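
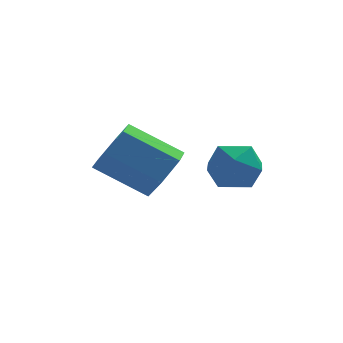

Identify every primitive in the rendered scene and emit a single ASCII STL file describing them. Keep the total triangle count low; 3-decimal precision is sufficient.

solid 
facet normal -0.265 0.954 -0.144
outer loop
vertex 0.224 1.543 -3.001
vertex -0.566 1.399 -2.501
vertex 0.224 1.684 -2.065
endloop
endfacet
facet normal 0.445 0.886 -0.133
outer loop
vertex 0.224 1.543 -3.001
vertex 0.224 1.684 -2.065
vertex 0.958 1.253 -2.479
endloop
endfacet
facet normal 0.630 0.428 -0.648
outer loop
vertex 0.224 1.543 -3.001
vertex 0.958 1.253 -2.479
vertex 0.621 0.701 -3.171
endloop
endfacet
facet normal 0.034 0.213 -0.976
outer loop
vertex 0.224 1.543 -3.001
vertex 0.621 0.701 -3.171
vertex -0.321 0.792 -3.184
endloop
endfacet
facet normal -0.519 0.538 -0.664
outer loop
vertex 0.224 1.543 -3.001
vertex -0.321 0.792 -3.184
vertex -0.566 1.399 -2.501
endloop
endfacet
facet normal 0.630 0.599 0.494
outer loop
vertex 0.958 1.253 -2.479
vertex 0.224 1.684 -2.065
vertex 0.621 0.928 -1.656
endloop
endfacet
facet normal -0.519 0.709 0.477
outer loop
vertex 0.224 1.684 -2.065
vertex -0.566 1.399 -2.501
vertex -0.321 1.019 -1.669
endloop
endfacet
facet normal -0.930 0.037 -0.366
outer loop
vertex -0.566 1.399 -2.501
vertex -0.321 0.792 -3.184
vertex -0.658 0.467 -2.361
endloop
endfacet
facet normal -0.035 -0.490 -0.871
outer loop
vertex -0.321 0.792 -3.184
vertex 0.621 0.701 -3.171
vertex 0.076 0.036 -2.775
endloop
endfacet
facet normal 0.930 -0.143 -0.339
outer loop
vertex 0.621 0.701 -3.171
vertex 0.958 1.253 -2.479
vertex 0.866 0.321 -2.339
endloop
endfacet
facet normal -0.034 -0.213 0.976
outer loop
vertex 0.076 0.177 -1.839
vertex 0.621 0.928 -1.656
vertex -0.321 1.019 -1.669
endloop
endfacet
facet normal -0.630 -0.428 0.648
outer loop
vertex 0.076 0.177 -1.839
vertex -0.321 1.019 -1.669
vertex -0.658 0.467 -2.361
endloop
endfacet
facet normal -0.445 -0.886 0.133
outer loop
vertex 0.076 0.177 -1.839
vertex -0.658 0.467 -2.361
vertex 0.076 0.036 -2.775
endloop
endfacet
facet normal 0.265 -0.954 0.144
outer loop
vertex 0.076 0.177 -1.839
vertex 0.076 0.036 -2.775
vertex 0.866 0.321 -2.339
endloop
endfacet
facet normal 0.519 -0.538 0.664
outer loop
vertex 0.076 0.177 -1.839
vertex 0.866 0.321 -2.339
vertex 0.621 0.928 -1.656
endloop
endfacet
facet normal 0.035 0.490 0.871
outer loop
vertex -0.321 1.019 -1.669
vertex 0.621 0.928 -1.656
vertex 0.224 1.684 -2.065
endloop
endfacet
facet normal -0.930 0.143 0.339
outer loop
vertex -0.658 0.467 -2.361
vertex -0.321 1.019 -1.669
vertex -0.566 1.399 -2.501
endloop
endfacet
facet normal -0.630 -0.599 -0.494
outer loop
vertex 0.076 0.036 -2.775
vertex -0.658 0.467 -2.361
vertex -0.321 0.792 -3.184
endloop
endfacet
facet normal 0.519 -0.709 -0.477
outer loop
vertex 0.866 0.321 -2.339
vertex 0.076 0.036 -2.775
vertex 0.621 0.701 -3.171
endloop
endfacet
facet normal 0.930 -0.037 0.366
outer loop
vertex 0.621 0.928 -1.656
vertex 0.866 0.321 -2.339
vertex 0.958 1.253 -2.479
endloop
endfacet
facet normal 0.823 -0.220 -0.523
outer loop
vertex -1.346 1.862 -2.598
vertex -1.707 2.346 -3.37
vertex -1.16 2.818 -2.708
endloop
endfacet
facet normal 0.535 -0.007 0.845
outer loop
vertex -1.346 1.862 -2.598
vertex -1.16 2.818 -2.708
vertex -2.952 2.29 -1.578
endloop
endfacet
facet normal 0.535 -0.007 0.845
outer loop
vertex -2.952 2.29 -1.578
vertex -1.16 2.818 -2.708
vertex -2.766 3.246 -1.688
endloop
endfacet
facet normal -0.823 0.220 0.523
outer loop
vertex -2.952 2.29 -1.578
vertex -2.766 3.246 -1.688
vertex -3.313 2.774 -2.35
endloop
endfacet
facet normal 0.823 -0.220 -0.523
outer loop
vertex -1.16 2.818 -2.708
vertex -1.707 2.346 -3.37
vertex -1.521 3.302 -3.479
endloop
endfacet
facet normal 0.431 0.841 0.326
outer loop
vertex -1.16 2.818 -2.708
vertex -1.521 3.302 -3.479
vertex -2.766 3.246 -1.688
endloop
endfacet
facet normal 0.431 0.841 0.326
outer loop
vertex -2.766 3.246 -1.688
vertex -1.521 3.302 -3.479
vertex -3.127 3.73 -2.46
endloop
endfacet
facet normal -0.823 0.220 0.523
outer loop
vertex -2.766 3.246 -1.688
vertex -3.127 3.73 -2.46
vertex -3.313 2.774 -2.35
endloop
endfacet
facet normal 0.824 -0.220 -0.523
outer loop
vertex -1.521 3.302 -3.479
vertex -1.707 2.346 -3.37
vertex -2.068 2.83 -4.142
endloop
endfacet
facet normal -0.103 0.849 -0.519
outer loop
vertex -1.521 3.302 -3.479
vertex -2.068 2.83 -4.142
vertex -3.127 3.73 -2.46
endloop
endfacet
facet normal -0.104 0.848 -0.519
outer loop
vertex -3.127 3.73 -2.46
vertex -2.068 2.83 -4.142
vertex -3.674 3.258 -3.122
endloop
endfacet
facet normal -0.823 0.220 0.523
outer loop
vertex -3.127 3.73 -2.46
vertex -3.674 3.258 -3.122
vertex -3.313 2.774 -2.35
endloop
endfacet
facet normal 0.823 -0.220 -0.523
outer loop
vertex -2.068 2.83 -4.142
vertex -1.707 2.346 -3.37
vertex -2.254 1.874 -4.032
endloop
endfacet
facet normal -0.535 0.007 -0.845
outer loop
vertex -2.068 2.83 -4.142
vertex -2.254 1.874 -4.032
vertex -3.674 3.258 -3.122
endloop
endfacet
facet normal -0.535 0.007 -0.845
outer loop
vertex -3.674 3.258 -3.122
vertex -2.254 1.874 -4.032
vertex -3.86 2.302 -3.012
endloop
endfacet
facet normal -0.823 0.220 0.523
outer loop
vertex -3.674 3.258 -3.122
vertex -3.86 2.302 -3.012
vertex -3.313 2.774 -2.35
endloop
endfacet
facet normal 0.823 -0.220 -0.523
outer loop
vertex -2.254 1.874 -4.032
vertex -1.707 2.346 -3.37
vertex -1.893 1.39 -3.26
endloop
endfacet
facet normal -0.431 -0.841 -0.326
outer loop
vertex -2.254 1.874 -4.032
vertex -1.893 1.39 -3.26
vertex -3.86 2.302 -3.012
endloop
endfacet
facet normal -0.431 -0.841 -0.326
outer loop
vertex -3.86 2.302 -3.012
vertex -1.893 1.39 -3.26
vertex -3.499 1.818 -2.241
endloop
endfacet
facet normal -0.823 0.220 0.523
outer loop
vertex -3.86 2.302 -3.012
vertex -3.499 1.818 -2.241
vertex -3.313 2.774 -2.35
endloop
endfacet
facet normal 0.823 -0.220 -0.523
outer loop
vertex -1.893 1.39 -3.26
vertex -1.707 2.346 -3.37
vertex -1.346 1.862 -2.598
endloop
endfacet
facet normal 0.103 -0.848 0.519
outer loop
vertex -1.893 1.39 -3.26
vertex -1.346 1.862 -2.598
vertex -3.499 1.818 -2.241
endloop
endfacet
facet normal 0.103 -0.849 0.519
outer loop
vertex -3.499 1.818 -2.241
vertex -1.346 1.862 -2.598
vertex -2.952 2.29 -1.578
endloop
endfacet
facet normal -0.824 0.220 0.523
outer loop
vertex -3.499 1.818 -2.241
vertex -2.952 2.29 -1.578
vertex -3.313 2.774 -2.35
endloop
endfacet

endsolid


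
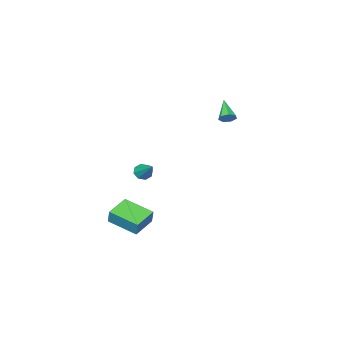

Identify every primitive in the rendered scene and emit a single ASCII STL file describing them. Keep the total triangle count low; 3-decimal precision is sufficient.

solid 
facet normal 0.424 0.704 -0.570
outer loop
vertex -3.178 2.836 2.754
vertex -3.333 2.59 2.335
vertex -3.576 2.951 2.6
endloop
endfacet
facet normal -0.220 0.419 0.881
outer loop
vertex -3.178 2.836 2.754
vertex -3.576 2.951 2.6
vertex -3.947 1.57 3.165
endloop
endfacet
facet normal 0.422 0.704 -0.571
outer loop
vertex -3.576 2.951 2.6
vertex -3.333 2.59 2.335
vertex -3.792 2.794 2.247
endloop
endfacet
facet normal -0.855 0.376 0.356
outer loop
vertex -3.576 2.951 2.6
vertex -3.792 2.794 2.247
vertex -3.947 1.57 3.165
endloop
endfacet
facet normal 0.422 0.703 -0.572
outer loop
vertex -3.792 2.794 2.247
vertex -3.333 2.59 2.335
vertex -3.662 2.483 1.961
endloop
endfacet
facet normal -0.945 -0.112 -0.308
outer loop
vertex -3.792 2.794 2.247
vertex -3.662 2.483 1.961
vertex -3.947 1.57 3.165
endloop
endfacet
facet normal 0.423 0.702 -0.573
outer loop
vertex -3.662 2.483 1.961
vertex -3.333 2.59 2.335
vertex -3.285 2.252 1.956
endloop
endfacet
facet normal -0.420 -0.672 -0.609
outer loop
vertex -3.662 2.483 1.961
vertex -3.285 2.252 1.956
vertex -3.947 1.57 3.165
endloop
endfacet
facet normal 0.425 0.701 -0.572
outer loop
vertex -3.285 2.252 1.956
vertex -3.333 2.59 2.335
vertex -2.944 2.275 2.238
endloop
endfacet
facet normal 0.327 -0.888 -0.322
outer loop
vertex -3.285 2.252 1.956
vertex -2.944 2.275 2.238
vertex -3.947 1.57 3.165
endloop
endfacet
facet normal 0.425 0.701 -0.573
outer loop
vertex -2.944 2.275 2.238
vertex -3.333 2.59 2.335
vertex -2.896 2.535 2.592
endloop
endfacet
facet normal 0.730 -0.594 0.338
outer loop
vertex -2.944 2.275 2.238
vertex -2.896 2.535 2.592
vertex -3.947 1.57 3.165
endloop
endfacet
facet normal 0.424 0.704 -0.570
outer loop
vertex -2.896 2.535 2.592
vertex -3.333 2.59 2.335
vertex -3.178 2.836 2.754
endloop
endfacet
facet normal 0.488 -0.013 0.873
outer loop
vertex -2.896 2.535 2.592
vertex -3.178 2.836 2.754
vertex -3.947 1.57 3.165
endloop
endfacet
facet normal -0.936 -0.250 0.246
outer loop
vertex 3.475 2.359 -1.563
vertex 2.92 3.972 -2.035
vertex 3.33 2.058 -2.42
endloop
endfacet
facet normal 0.314 -0.911 0.267
outer loop
vertex 4.64 2.408 -2.765
vertex 3.475 2.359 -1.563
vertex 3.33 2.058 -2.42
endloop
endfacet
facet normal -0.936 -0.250 0.247
outer loop
vertex 3.33 2.058 -2.42
vertex 2.92 3.972 -2.035
vertex 2.774 3.671 -2.892
endloop
endfacet
facet normal -0.158 -0.327 -0.932
outer loop
vertex 2.774 3.671 -2.892
vertex 4.64 2.408 -2.765
vertex 3.33 2.058 -2.42
endloop
endfacet
facet normal 0.158 0.327 0.932
outer loop
vertex 3.475 2.359 -1.563
vertex 4.23 4.322 -2.38
vertex 2.92 3.972 -2.035
endloop
endfacet
facet normal 0.313 -0.911 0.267
outer loop
vertex 4.786 2.709 -1.908
vertex 3.475 2.359 -1.563
vertex 4.64 2.408 -2.765
endloop
endfacet
facet normal 0.158 0.327 0.932
outer loop
vertex 4.786 2.709 -1.908
vertex 4.23 4.322 -2.38
vertex 3.475 2.359 -1.563
endloop
endfacet
facet normal -0.314 0.911 -0.267
outer loop
vertex 2.92 3.972 -2.035
vertex 4.23 4.322 -2.38
vertex 2.774 3.671 -2.892
endloop
endfacet
facet normal -0.158 -0.327 -0.932
outer loop
vertex 4.085 4.021 -3.237
vertex 4.64 2.408 -2.765
vertex 2.774 3.671 -2.892
endloop
endfacet
facet normal -0.314 0.911 -0.267
outer loop
vertex 2.774 3.671 -2.892
vertex 4.23 4.322 -2.38
vertex 4.085 4.021 -3.237
endloop
endfacet
facet normal 0.936 0.250 -0.247
outer loop
vertex 4.085 4.021 -3.237
vertex 4.786 2.709 -1.908
vertex 4.64 2.408 -2.765
endloop
endfacet
facet normal 0.936 0.251 -0.246
outer loop
vertex 4.23 4.322 -2.38
vertex 4.786 2.709 -1.908
vertex 4.085 4.021 -3.237
endloop
endfacet
facet normal -0.217 -0.760 -0.613
outer loop
vertex 2.093 1.716 -0.763
vertex 1.659 1.599 -0.464
vertex 1.754 1.916 -0.891
endloop
endfacet
facet normal 0.572 0.643 -0.509
outer loop
vertex 2.093 1.716 -0.763
vertex 1.754 1.916 -0.891
vertex 2.001 2.801 0.504
endloop
endfacet
facet normal -0.218 -0.760 -0.613
outer loop
vertex 1.754 1.916 -0.891
vertex 1.659 1.599 -0.464
vertex 1.36 1.93 -0.768
endloop
endfacet
facet normal -0.131 0.847 -0.515
outer loop
vertex 1.754 1.916 -0.891
vertex 1.36 1.93 -0.768
vertex 2.001 2.801 0.504
endloop
endfacet
facet normal -0.216 -0.759 -0.614
outer loop
vertex 1.36 1.93 -0.768
vertex 1.659 1.599 -0.464
vertex 1.14 1.75 -0.468
endloop
endfacet
facet normal -0.716 0.689 -0.111
outer loop
vertex 1.36 1.93 -0.768
vertex 1.14 1.75 -0.468
vertex 2.001 2.801 0.504
endloop
endfacet
facet normal -0.217 -0.762 -0.611
outer loop
vertex 1.14 1.75 -0.468
vertex 1.659 1.599 -0.464
vertex 1.225 1.482 -0.164
endloop
endfacet
facet normal -0.845 0.261 0.466
outer loop
vertex 1.14 1.75 -0.468
vertex 1.225 1.482 -0.164
vertex 2.001 2.801 0.504
endloop
endfacet
facet normal -0.217 -0.761 -0.611
outer loop
vertex 1.225 1.482 -0.164
vertex 1.659 1.599 -0.464
vertex 1.563 1.283 -0.036
endloop
endfacet
facet normal -0.441 -0.185 0.878
outer loop
vertex 1.225 1.482 -0.164
vertex 1.563 1.283 -0.036
vertex 2.001 2.801 0.504
endloop
endfacet
facet normal -0.217 -0.761 -0.611
outer loop
vertex 1.563 1.283 -0.036
vertex 1.659 1.599 -0.464
vertex 1.958 1.269 -0.159
endloop
endfacet
facet normal 0.261 -0.390 0.883
outer loop
vertex 1.563 1.283 -0.036
vertex 1.958 1.269 -0.159
vertex 2.001 2.801 0.504
endloop
endfacet
facet normal -0.216 -0.761 -0.612
outer loop
vertex 1.958 1.269 -0.159
vertex 1.659 1.599 -0.464
vertex 2.177 1.448 -0.459
endloop
endfacet
facet normal 0.846 -0.231 0.480
outer loop
vertex 1.958 1.269 -0.159
vertex 2.177 1.448 -0.459
vertex 2.001 2.801 0.504
endloop
endfacet
facet normal -0.216 -0.761 -0.611
outer loop
vertex 2.177 1.448 -0.459
vertex 1.659 1.599 -0.464
vertex 2.093 1.716 -0.763
endloop
endfacet
facet normal 0.976 0.196 -0.097
outer loop
vertex 2.177 1.448 -0.459
vertex 2.093 1.716 -0.763
vertex 2.001 2.801 0.504
endloop
endfacet

endsolid


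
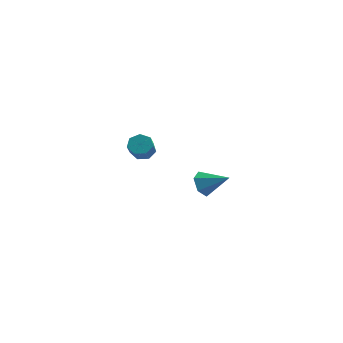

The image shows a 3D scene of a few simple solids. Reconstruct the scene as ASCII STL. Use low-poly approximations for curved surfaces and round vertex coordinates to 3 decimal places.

solid 
facet normal -0.878 -0.178 -0.444
outer loop
vertex 3.618 -4.087 1.786
vertex 3.207 -3.839 2.499
vertex 3.398 -3.262 1.89
endloop
endfacet
facet normal 0.727 0.273 -0.630
outer loop
vertex 3.618 -4.087 1.786
vertex 3.398 -3.262 1.89
vertex 4.673 -3.541 3.241
endloop
endfacet
facet normal -0.878 -0.178 -0.444
outer loop
vertex 3.398 -3.262 1.89
vertex 3.207 -3.839 2.499
vertex 2.987 -3.014 2.603
endloop
endfacet
facet normal 0.340 0.932 -0.128
outer loop
vertex 3.398 -3.262 1.89
vertex 2.987 -3.014 2.603
vertex 4.673 -3.541 3.241
endloop
endfacet
facet normal -0.878 -0.178 -0.444
outer loop
vertex 2.987 -3.014 2.603
vertex 3.207 -3.839 2.499
vertex 2.796 -3.59 3.212
endloop
endfacet
facet normal -0.030 0.731 0.682
outer loop
vertex 2.987 -3.014 2.603
vertex 2.796 -3.59 3.212
vertex 4.673 -3.541 3.241
endloop
endfacet
facet normal -0.878 -0.178 -0.444
outer loop
vertex 2.796 -3.59 3.212
vertex 3.207 -3.839 2.499
vertex 3.016 -4.415 3.108
endloop
endfacet
facet normal -0.012 -0.128 0.992
outer loop
vertex 2.796 -3.59 3.212
vertex 3.016 -4.415 3.108
vertex 4.673 -3.541 3.241
endloop
endfacet
facet normal -0.878 -0.178 -0.444
outer loop
vertex 3.016 -4.415 3.108
vertex 3.207 -3.839 2.499
vertex 3.427 -4.663 2.394
endloop
endfacet
facet normal 0.376 -0.787 0.490
outer loop
vertex 3.016 -4.415 3.108
vertex 3.427 -4.663 2.394
vertex 4.673 -3.541 3.241
endloop
endfacet
facet normal -0.878 -0.178 -0.444
outer loop
vertex 3.427 -4.663 2.394
vertex 3.207 -3.839 2.499
vertex 3.618 -4.087 1.786
endloop
endfacet
facet normal 0.745 -0.585 -0.320
outer loop
vertex 3.427 -4.663 2.394
vertex 3.618 -4.087 1.786
vertex 4.673 -3.541 3.241
endloop
endfacet
facet normal -0.314 0.675 -0.668
outer loop
vertex -3.085 1.199 1.311
vertex -3.804 0.929 1.376
vertex -3.463 1.488 1.781
endloop
endfacet
facet normal 0.763 0.598 0.245
outer loop
vertex -3.085 1.199 1.311
vertex -3.463 1.488 1.781
vertex -2.658 0.282 2.22
endloop
endfacet
facet normal 0.763 0.598 0.246
outer loop
vertex -2.658 0.282 2.22
vertex -3.463 1.488 1.781
vertex -3.036 0.571 2.689
endloop
endfacet
facet normal 0.314 -0.674 0.669
outer loop
vertex -2.658 0.282 2.22
vertex -3.036 0.571 2.689
vertex -3.376 0.011 2.284
endloop
endfacet
facet normal -0.313 0.675 -0.668
outer loop
vertex -3.463 1.488 1.781
vertex -3.804 0.929 1.376
vertex -4.097 1.356 1.945
endloop
endfacet
facet normal 0.034 0.711 0.702
outer loop
vertex -3.463 1.488 1.781
vertex -4.097 1.356 1.945
vertex -3.036 0.571 2.689
endloop
endfacet
facet normal 0.034 0.712 0.702
outer loop
vertex -3.036 0.571 2.689
vertex -4.097 1.356 1.945
vertex -3.67 0.439 2.854
endloop
endfacet
facet normal 0.314 -0.674 0.668
outer loop
vertex -3.036 0.571 2.689
vertex -3.67 0.439 2.854
vertex -3.376 0.011 2.284
endloop
endfacet
facet normal -0.314 0.674 -0.668
outer loop
vertex -4.097 1.356 1.945
vertex -3.804 0.929 1.376
vertex -4.51 0.902 1.681
endloop
endfacet
facet normal -0.721 0.289 0.630
outer loop
vertex -4.097 1.356 1.945
vertex -4.51 0.902 1.681
vertex -3.67 0.439 2.854
endloop
endfacet
facet normal -0.721 0.289 0.630
outer loop
vertex -3.67 0.439 2.854
vertex -4.51 0.902 1.681
vertex -4.083 -0.015 2.59
endloop
endfacet
facet normal 0.314 -0.674 0.668
outer loop
vertex -3.67 0.439 2.854
vertex -4.083 -0.015 2.59
vertex -3.376 0.011 2.284
endloop
endfacet
facet normal -0.314 0.674 -0.668
outer loop
vertex -4.51 0.902 1.681
vertex -3.804 0.929 1.376
vertex -4.391 0.468 1.187
endloop
endfacet
facet normal -0.933 -0.351 0.084
outer loop
vertex -4.51 0.902 1.681
vertex -4.391 0.468 1.187
vertex -4.083 -0.015 2.59
endloop
endfacet
facet normal -0.933 -0.351 0.084
outer loop
vertex -4.083 -0.015 2.59
vertex -4.391 0.468 1.187
vertex -3.964 -0.449 2.095
endloop
endfacet
facet normal 0.314 -0.675 0.667
outer loop
vertex -4.083 -0.015 2.59
vertex -3.964 -0.449 2.095
vertex -3.376 0.011 2.284
endloop
endfacet
facet normal -0.315 0.674 -0.668
outer loop
vertex -4.391 0.468 1.187
vertex -3.804 0.929 1.376
vertex -3.83 0.381 0.835
endloop
endfacet
facet normal -0.442 -0.727 -0.526
outer loop
vertex -4.391 0.468 1.187
vertex -3.83 0.381 0.835
vertex -3.964 -0.449 2.095
endloop
endfacet
facet normal -0.442 -0.727 -0.526
outer loop
vertex -3.964 -0.449 2.095
vertex -3.83 0.381 0.835
vertex -3.403 -0.536 1.744
endloop
endfacet
facet normal 0.313 -0.675 0.668
outer loop
vertex -3.964 -0.449 2.095
vertex -3.403 -0.536 1.744
vertex -3.376 0.011 2.284
endloop
endfacet
facet normal -0.314 0.675 -0.668
outer loop
vertex -3.83 0.381 0.835
vertex -3.804 0.929 1.376
vertex -3.249 0.706 0.89
endloop
endfacet
facet normal 0.381 -0.556 -0.739
outer loop
vertex -3.83 0.381 0.835
vertex -3.249 0.706 0.89
vertex -3.403 -0.536 1.744
endloop
endfacet
facet normal 0.381 -0.556 -0.739
outer loop
vertex -3.403 -0.536 1.744
vertex -3.249 0.706 0.89
vertex -2.822 -0.211 1.799
endloop
endfacet
facet normal 0.314 -0.675 0.668
outer loop
vertex -3.403 -0.536 1.744
vertex -2.822 -0.211 1.799
vertex -3.376 0.011 2.284
endloop
endfacet
facet normal -0.314 0.675 -0.668
outer loop
vertex -3.249 0.706 0.89
vertex -3.804 0.929 1.376
vertex -3.085 1.199 1.311
endloop
endfacet
facet normal 0.917 0.034 -0.397
outer loop
vertex -3.249 0.706 0.89
vertex -3.085 1.199 1.311
vertex -2.822 -0.211 1.799
endloop
endfacet
facet normal 0.917 0.034 -0.397
outer loop
vertex -2.822 -0.211 1.799
vertex -3.085 1.199 1.311
vertex -2.658 0.282 2.22
endloop
endfacet
facet normal 0.314 -0.675 0.668
outer loop
vertex -2.822 -0.211 1.799
vertex -2.658 0.282 2.22
vertex -3.376 0.011 2.284
endloop
endfacet

endsolid


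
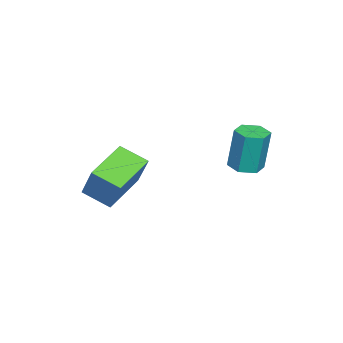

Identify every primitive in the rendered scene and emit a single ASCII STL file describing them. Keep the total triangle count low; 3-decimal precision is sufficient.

solid 
facet normal -0.343 -0.372 -0.862
outer loop
vertex -0.037 -1.651 -3.264
vertex -1.888 -1.209 -2.719
vertex 0.079 -0.489 -3.812
endloop
endfacet
facet normal 0.935 -0.223 -0.275
outer loop
vertex 0.648 0.129 -2.381
vertex -0.037 -1.651 -3.264
vertex 0.079 -0.489 -3.812
endloop
endfacet
facet normal -0.343 -0.372 -0.862
outer loop
vertex 0.079 -0.489 -3.812
vertex -1.888 -1.209 -2.719
vertex -1.772 -0.047 -3.267
endloop
endfacet
facet normal 0.090 0.901 -0.425
outer loop
vertex -1.772 -0.047 -3.267
vertex 0.648 0.129 -2.381
vertex 0.079 -0.489 -3.812
endloop
endfacet
facet normal -0.090 -0.901 0.425
outer loop
vertex -0.037 -1.651 -3.264
vertex -1.319 -0.591 -1.288
vertex -1.888 -1.209 -2.719
endloop
endfacet
facet normal 0.935 -0.223 -0.275
outer loop
vertex 0.532 -1.033 -1.833
vertex -0.037 -1.651 -3.264
vertex 0.648 0.129 -2.381
endloop
endfacet
facet normal -0.090 -0.901 0.425
outer loop
vertex 0.532 -1.033 -1.833
vertex -1.319 -0.591 -1.288
vertex -0.037 -1.651 -3.264
endloop
endfacet
facet normal -0.935 0.223 0.275
outer loop
vertex -1.888 -1.209 -2.719
vertex -1.319 -0.591 -1.288
vertex -1.772 -0.047 -3.267
endloop
endfacet
facet normal 0.090 0.901 -0.425
outer loop
vertex -1.203 0.571 -1.836
vertex 0.648 0.129 -2.381
vertex -1.772 -0.047 -3.267
endloop
endfacet
facet normal -0.935 0.223 0.275
outer loop
vertex -1.772 -0.047 -3.267
vertex -1.319 -0.591 -1.288
vertex -1.203 0.571 -1.836
endloop
endfacet
facet normal 0.343 0.372 0.862
outer loop
vertex -1.203 0.571 -1.836
vertex 0.532 -1.033 -1.833
vertex 0.648 0.129 -2.381
endloop
endfacet
facet normal 0.343 0.372 0.862
outer loop
vertex -1.319 -0.591 -1.288
vertex 0.532 -1.033 -1.833
vertex -1.203 0.571 -1.836
endloop
endfacet
facet normal 0.013 -0.130 -0.991
outer loop
vertex -2.949 4.242 -2.764
vertex -3.387 3.687 -2.697
vertex -3.652 4.34 -2.786
endloop
endfacet
facet normal 0.141 0.982 -0.126
outer loop
vertex -2.949 4.242 -2.764
vertex -3.652 4.34 -2.786
vertex -2.974 4.487 -0.89
endloop
endfacet
facet normal 0.141 0.982 -0.126
outer loop
vertex -2.974 4.487 -0.89
vertex -3.652 4.34 -2.786
vertex -3.677 4.585 -0.912
endloop
endfacet
facet normal -0.013 0.130 0.991
outer loop
vertex -2.974 4.487 -0.89
vertex -3.677 4.585 -0.912
vertex -3.413 3.933 -0.823
endloop
endfacet
facet normal 0.013 -0.130 -0.991
outer loop
vertex -3.652 4.34 -2.786
vertex -3.387 3.687 -2.697
vertex -4.09 3.786 -2.719
endloop
endfacet
facet normal -0.787 0.611 -0.090
outer loop
vertex -3.652 4.34 -2.786
vertex -4.09 3.786 -2.719
vertex -3.677 4.585 -0.912
endloop
endfacet
facet normal -0.787 0.611 -0.090
outer loop
vertex -3.677 4.585 -0.912
vertex -4.09 3.786 -2.719
vertex -4.115 4.031 -0.845
endloop
endfacet
facet normal -0.013 0.130 0.991
outer loop
vertex -3.677 4.585 -0.912
vertex -4.115 4.031 -0.845
vertex -3.413 3.933 -0.823
endloop
endfacet
facet normal 0.013 -0.130 -0.991
outer loop
vertex -4.09 3.786 -2.719
vertex -3.387 3.687 -2.697
vertex -3.826 3.133 -2.63
endloop
endfacet
facet normal -0.928 -0.370 0.036
outer loop
vertex -4.09 3.786 -2.719
vertex -3.826 3.133 -2.63
vertex -4.115 4.031 -0.845
endloop
endfacet
facet normal -0.928 -0.370 0.036
outer loop
vertex -4.115 4.031 -0.845
vertex -3.826 3.133 -2.63
vertex -3.851 3.378 -0.756
endloop
endfacet
facet normal -0.013 0.130 0.991
outer loop
vertex -4.115 4.031 -0.845
vertex -3.851 3.378 -0.756
vertex -3.413 3.933 -0.823
endloop
endfacet
facet normal 0.013 -0.130 -0.991
outer loop
vertex -3.826 3.133 -2.63
vertex -3.387 3.687 -2.697
vertex -3.123 3.035 -2.608
endloop
endfacet
facet normal -0.141 -0.982 0.126
outer loop
vertex -3.826 3.133 -2.63
vertex -3.123 3.035 -2.608
vertex -3.851 3.378 -0.756
endloop
endfacet
facet normal -0.141 -0.982 0.126
outer loop
vertex -3.851 3.378 -0.756
vertex -3.123 3.035 -2.608
vertex -3.148 3.28 -0.734
endloop
endfacet
facet normal -0.013 0.130 0.991
outer loop
vertex -3.851 3.378 -0.756
vertex -3.148 3.28 -0.734
vertex -3.413 3.933 -0.823
endloop
endfacet
facet normal 0.013 -0.130 -0.991
outer loop
vertex -3.123 3.035 -2.608
vertex -3.387 3.687 -2.697
vertex -2.685 3.589 -2.675
endloop
endfacet
facet normal 0.787 -0.611 0.090
outer loop
vertex -3.123 3.035 -2.608
vertex -2.685 3.589 -2.675
vertex -3.148 3.28 -0.734
endloop
endfacet
facet normal 0.787 -0.611 0.090
outer loop
vertex -3.148 3.28 -0.734
vertex -2.685 3.589 -2.675
vertex -2.71 3.834 -0.801
endloop
endfacet
facet normal -0.013 0.130 0.991
outer loop
vertex -3.148 3.28 -0.734
vertex -2.71 3.834 -0.801
vertex -3.413 3.933 -0.823
endloop
endfacet
facet normal 0.013 -0.130 -0.991
outer loop
vertex -2.685 3.589 -2.675
vertex -3.387 3.687 -2.697
vertex -2.949 4.242 -2.764
endloop
endfacet
facet normal 0.928 0.370 -0.036
outer loop
vertex -2.685 3.589 -2.675
vertex -2.949 4.242 -2.764
vertex -2.71 3.834 -0.801
endloop
endfacet
facet normal 0.928 0.370 -0.036
outer loop
vertex -2.71 3.834 -0.801
vertex -2.949 4.242 -2.764
vertex -2.974 4.487 -0.89
endloop
endfacet
facet normal -0.013 0.130 0.991
outer loop
vertex -2.71 3.834 -0.801
vertex -2.974 4.487 -0.89
vertex -3.413 3.933 -0.823
endloop
endfacet

endsolid


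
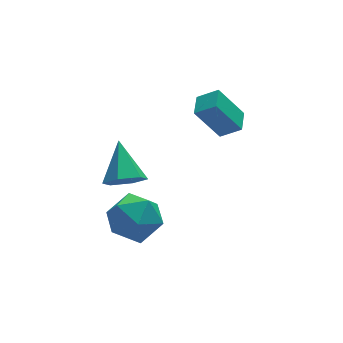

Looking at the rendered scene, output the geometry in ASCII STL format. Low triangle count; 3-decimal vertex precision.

solid 
facet normal -0.142 -0.778 -0.612
outer loop
vertex -2.707 0.407 -0.676
vertex -3.09 0.876 -1.184
vertex -2.308 0.782 -1.246
endloop
endfacet
facet normal 0.842 -0.088 0.532
outer loop
vertex -2.707 0.407 -0.676
vertex -2.308 0.782 -1.246
vertex -2.85 2.184 -0.156
endloop
endfacet
facet normal -0.142 -0.778 -0.612
outer loop
vertex -2.308 0.782 -1.246
vertex -3.09 0.876 -1.184
vertex -2.69 1.251 -1.753
endloop
endfacet
facet normal 0.853 0.483 -0.197
outer loop
vertex -2.308 0.782 -1.246
vertex -2.69 1.251 -1.753
vertex -2.85 2.184 -0.156
endloop
endfacet
facet normal -0.142 -0.778 -0.612
outer loop
vertex -2.69 1.251 -1.753
vertex -3.09 0.876 -1.184
vertex -3.472 1.346 -1.692
endloop
endfacet
facet normal 0.066 0.864 -0.498
outer loop
vertex -2.69 1.251 -1.753
vertex -3.472 1.346 -1.692
vertex -2.85 2.184 -0.156
endloop
endfacet
facet normal -0.143 -0.778 -0.612
outer loop
vertex -3.472 1.346 -1.692
vertex -3.09 0.876 -1.184
vertex -3.872 0.971 -1.122
endloop
endfacet
facet normal -0.734 0.675 -0.071
outer loop
vertex -3.472 1.346 -1.692
vertex -3.872 0.971 -1.122
vertex -2.85 2.184 -0.156
endloop
endfacet
facet normal -0.143 -0.779 -0.611
outer loop
vertex -3.872 0.971 -1.122
vertex -3.09 0.876 -1.184
vertex -3.489 0.502 -0.614
endloop
endfacet
facet normal -0.746 0.104 0.658
outer loop
vertex -3.872 0.971 -1.122
vertex -3.489 0.502 -0.614
vertex -2.85 2.184 -0.156
endloop
endfacet
facet normal -0.143 -0.779 -0.611
outer loop
vertex -3.489 0.502 -0.614
vertex -3.09 0.876 -1.184
vertex -2.707 0.407 -0.676
endloop
endfacet
facet normal 0.042 -0.277 0.960
outer loop
vertex -3.489 0.502 -0.614
vertex -2.707 0.407 -0.676
vertex -2.85 2.184 -0.156
endloop
endfacet
facet normal -0.193 0.981 0.009
outer loop
vertex -2.596 1.723 -3.817
vertex -3.575 1.526 -3.346
vertex -2.684 1.696 -2.716
endloop
endfacet
facet normal 0.508 0.859 0.062
outer loop
vertex -2.596 1.723 -3.817
vertex -2.684 1.696 -2.716
vertex -1.82 1.221 -3.212
endloop
endfacet
facet normal 0.711 0.485 -0.510
outer loop
vertex -2.596 1.723 -3.817
vertex -1.82 1.221 -3.212
vertex -2.176 0.758 -4.149
endloop
endfacet
facet normal 0.134 0.374 -0.918
outer loop
vertex -2.596 1.723 -3.817
vertex -2.176 0.758 -4.149
vertex -3.261 0.946 -4.231
endloop
endfacet
facet normal -0.424 0.681 -0.597
outer loop
vertex -2.596 1.723 -3.817
vertex -3.261 0.946 -4.231
vertex -3.575 1.526 -3.346
endloop
endfacet
facet normal 0.618 0.456 0.640
outer loop
vertex -1.82 1.221 -3.212
vertex -2.684 1.696 -2.716
vertex -2.319 0.714 -2.369
endloop
endfacet
facet normal -0.516 0.653 0.554
outer loop
vertex -2.684 1.696 -2.716
vertex -3.575 1.526 -3.346
vertex -3.404 0.902 -2.451
endloop
endfacet
facet normal -0.889 0.168 -0.425
outer loop
vertex -3.575 1.526 -3.346
vertex -3.261 0.946 -4.231
vertex -3.76 0.439 -3.388
endloop
endfacet
facet normal 0.014 -0.328 -0.944
outer loop
vertex -3.261 0.946 -4.231
vertex -2.176 0.758 -4.149
vertex -2.896 -0.036 -3.884
endloop
endfacet
facet normal 0.947 -0.150 -0.285
outer loop
vertex -2.176 0.758 -4.149
vertex -1.82 1.221 -3.212
vertex -2.005 0.134 -3.254
endloop
endfacet
facet normal -0.134 -0.374 0.918
outer loop
vertex -2.984 -0.063 -2.783
vertex -2.319 0.714 -2.369
vertex -3.404 0.902 -2.451
endloop
endfacet
facet normal -0.711 -0.485 0.510
outer loop
vertex -2.984 -0.063 -2.783
vertex -3.404 0.902 -2.451
vertex -3.76 0.439 -3.388
endloop
endfacet
facet normal -0.508 -0.859 -0.062
outer loop
vertex -2.984 -0.063 -2.783
vertex -3.76 0.439 -3.388
vertex -2.896 -0.036 -3.884
endloop
endfacet
facet normal 0.193 -0.981 -0.009
outer loop
vertex -2.984 -0.063 -2.783
vertex -2.896 -0.036 -3.884
vertex -2.005 0.134 -3.254
endloop
endfacet
facet normal 0.424 -0.681 0.597
outer loop
vertex -2.984 -0.063 -2.783
vertex -2.005 0.134 -3.254
vertex -2.319 0.714 -2.369
endloop
endfacet
facet normal -0.014 0.328 0.944
outer loop
vertex -3.404 0.902 -2.451
vertex -2.319 0.714 -2.369
vertex -2.684 1.696 -2.716
endloop
endfacet
facet normal -0.947 0.150 0.285
outer loop
vertex -3.76 0.439 -3.388
vertex -3.404 0.902 -2.451
vertex -3.575 1.526 -3.346
endloop
endfacet
facet normal -0.618 -0.456 -0.640
outer loop
vertex -2.896 -0.036 -3.884
vertex -3.76 0.439 -3.388
vertex -3.261 0.946 -4.231
endloop
endfacet
facet normal 0.516 -0.653 -0.554
outer loop
vertex -2.005 0.134 -3.254
vertex -2.896 -0.036 -3.884
vertex -2.176 0.758 -4.149
endloop
endfacet
facet normal 0.889 -0.168 0.425
outer loop
vertex -2.319 0.714 -2.369
vertex -2.005 0.134 -3.254
vertex -1.82 1.221 -3.212
endloop
endfacet
facet normal -0.536 0.185 0.824
outer loop
vertex 0.361 1.313 1.42
vertex 0.78 2.127 1.51
vertex -0.286 1.703 0.912
endloop
endfacet
facet normal -0.456 -0.885 -0.099
outer loop
vertex 0.56 1.413 -0.39
vertex 0.361 1.313 1.42
vertex -0.286 1.703 0.912
endloop
endfacet
facet normal -0.535 0.183 0.824
outer loop
vertex -0.286 1.703 0.912
vertex 0.78 2.127 1.51
vertex 0.133 2.517 1.003
endloop
endfacet
facet normal -0.711 0.428 -0.557
outer loop
vertex 0.133 2.517 1.003
vertex 0.56 1.413 -0.39
vertex -0.286 1.703 0.912
endloop
endfacet
facet normal 0.711 -0.428 0.558
outer loop
vertex 0.361 1.313 1.42
vertex 1.626 1.837 0.208
vertex 0.78 2.127 1.51
endloop
endfacet
facet normal -0.456 -0.885 -0.099
outer loop
vertex 1.207 1.023 0.117
vertex 0.361 1.313 1.42
vertex 0.56 1.413 -0.39
endloop
endfacet
facet normal 0.711 -0.428 0.557
outer loop
vertex 1.207 1.023 0.117
vertex 1.626 1.837 0.208
vertex 0.361 1.313 1.42
endloop
endfacet
facet normal 0.456 0.885 0.099
outer loop
vertex 0.78 2.127 1.51
vertex 1.626 1.837 0.208
vertex 0.133 2.517 1.003
endloop
endfacet
facet normal -0.712 0.428 -0.557
outer loop
vertex 0.979 2.227 -0.3
vertex 0.56 1.413 -0.39
vertex 0.133 2.517 1.003
endloop
endfacet
facet normal 0.456 0.885 0.099
outer loop
vertex 0.133 2.517 1.003
vertex 1.626 1.837 0.208
vertex 0.979 2.227 -0.3
endloop
endfacet
facet normal 0.535 -0.184 -0.824
outer loop
vertex 0.979 2.227 -0.3
vertex 1.207 1.023 0.117
vertex 0.56 1.413 -0.39
endloop
endfacet
facet normal 0.536 -0.184 -0.824
outer loop
vertex 1.626 1.837 0.208
vertex 1.207 1.023 0.117
vertex 0.979 2.227 -0.3
endloop
endfacet

endsolid


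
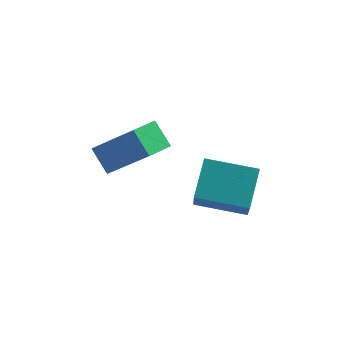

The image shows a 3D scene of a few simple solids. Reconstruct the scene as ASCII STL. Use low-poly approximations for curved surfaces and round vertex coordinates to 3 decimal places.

solid 
facet normal -0.988 0.074 0.135
outer loop
vertex 0.574 -1.498 -2.353
vertex 0.783 -0.334 -1.463
vertex 0.438 -0.155 -4.078
endloop
endfacet
facet normal -0.142 -0.786 -0.601
outer loop
vertex 2.177 -0.286 -4.317
vertex 0.574 -1.498 -2.353
vertex 0.438 -0.155 -4.078
endloop
endfacet
facet normal -0.988 0.074 0.135
outer loop
vertex 0.438 -0.155 -4.078
vertex 0.783 -0.334 -1.463
vertex 0.647 1.009 -3.188
endloop
endfacet
facet normal -0.062 0.613 -0.787
outer loop
vertex 0.647 1.009 -3.188
vertex 2.177 -0.286 -4.317
vertex 0.438 -0.155 -4.078
endloop
endfacet
facet normal 0.062 -0.613 0.787
outer loop
vertex 0.574 -1.498 -2.353
vertex 2.522 -0.465 -1.702
vertex 0.783 -0.334 -1.463
endloop
endfacet
facet normal -0.142 -0.786 -0.601
outer loop
vertex 2.313 -1.629 -2.592
vertex 0.574 -1.498 -2.353
vertex 2.177 -0.286 -4.317
endloop
endfacet
facet normal 0.062 -0.613 0.787
outer loop
vertex 2.313 -1.629 -2.592
vertex 2.522 -0.465 -1.702
vertex 0.574 -1.498 -2.353
endloop
endfacet
facet normal 0.142 0.786 0.601
outer loop
vertex 0.783 -0.334 -1.463
vertex 2.522 -0.465 -1.702
vertex 0.647 1.009 -3.188
endloop
endfacet
facet normal -0.062 0.613 -0.787
outer loop
vertex 2.386 0.878 -3.427
vertex 2.177 -0.286 -4.317
vertex 0.647 1.009 -3.188
endloop
endfacet
facet normal 0.142 0.786 0.601
outer loop
vertex 0.647 1.009 -3.188
vertex 2.522 -0.465 -1.702
vertex 2.386 0.878 -3.427
endloop
endfacet
facet normal 0.988 -0.074 -0.135
outer loop
vertex 2.386 0.878 -3.427
vertex 2.313 -1.629 -2.592
vertex 2.177 -0.286 -4.317
endloop
endfacet
facet normal 0.988 -0.074 -0.135
outer loop
vertex 2.522 -0.465 -1.702
vertex 2.313 -1.629 -2.592
vertex 2.386 0.878 -3.427
endloop
endfacet
facet normal -0.524 0.541 0.658
outer loop
vertex -1.343 -0.922 0.293
vertex -0.784 -0.06 0.03
vertex -2.727 -0.473 -1.18
endloop
endfacet
facet normal -0.527 -0.813 0.247
outer loop
vertex -2.176 -1.04 -1.87
vertex -1.343 -0.922 0.293
vertex -2.727 -0.473 -1.18
endloop
endfacet
facet normal -0.525 0.540 0.658
outer loop
vertex -2.727 -0.473 -1.18
vertex -0.784 -0.06 0.03
vertex -2.168 0.389 -1.442
endloop
endfacet
facet normal -0.668 0.217 -0.712
outer loop
vertex -2.168 0.389 -1.442
vertex -2.176 -1.04 -1.87
vertex -2.727 -0.473 -1.18
endloop
endfacet
facet normal 0.668 -0.216 0.712
outer loop
vertex -1.343 -0.922 0.293
vertex -0.233 -0.627 -0.66
vertex -0.784 -0.06 0.03
endloop
endfacet
facet normal -0.527 -0.813 0.247
outer loop
vertex -0.792 -1.489 -0.398
vertex -1.343 -0.922 0.293
vertex -2.176 -1.04 -1.87
endloop
endfacet
facet normal 0.668 -0.217 0.711
outer loop
vertex -0.792 -1.489 -0.398
vertex -0.233 -0.627 -0.66
vertex -1.343 -0.922 0.293
endloop
endfacet
facet normal 0.527 0.813 -0.247
outer loop
vertex -0.784 -0.06 0.03
vertex -0.233 -0.627 -0.66
vertex -2.168 0.389 -1.442
endloop
endfacet
facet normal -0.669 0.217 -0.711
outer loop
vertex -1.617 -0.178 -2.133
vertex -2.176 -1.04 -1.87
vertex -2.168 0.389 -1.442
endloop
endfacet
facet normal 0.527 0.813 -0.247
outer loop
vertex -2.168 0.389 -1.442
vertex -0.233 -0.627 -0.66
vertex -1.617 -0.178 -2.133
endloop
endfacet
facet normal 0.524 -0.541 -0.658
outer loop
vertex -1.617 -0.178 -2.133
vertex -0.792 -1.489 -0.398
vertex -2.176 -1.04 -1.87
endloop
endfacet
facet normal 0.525 -0.540 -0.658
outer loop
vertex -0.233 -0.627 -0.66
vertex -0.792 -1.489 -0.398
vertex -1.617 -0.178 -2.133
endloop
endfacet

endsolid


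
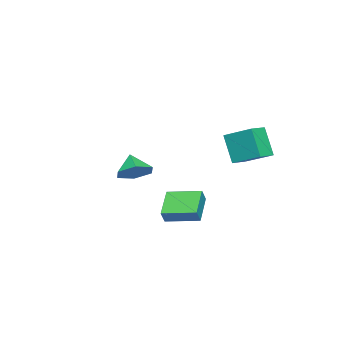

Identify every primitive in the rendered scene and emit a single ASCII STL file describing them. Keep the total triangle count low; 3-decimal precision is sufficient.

solid 
facet normal -0.857 -0.225 0.463
outer loop
vertex 2.021 0.186 -1.23
vertex 1.687 1.997 -0.968
vertex 1.63 0.217 -1.939
endloop
endfacet
facet normal 0.180 -0.973 -0.142
outer loop
vertex 3.173 0.623 -2.772
vertex 2.021 0.186 -1.23
vertex 1.63 0.217 -1.939
endloop
endfacet
facet normal -0.857 -0.225 0.463
outer loop
vertex 1.63 0.217 -1.939
vertex 1.687 1.997 -0.968
vertex 1.296 2.028 -1.677
endloop
endfacet
facet normal -0.482 0.038 -0.875
outer loop
vertex 1.296 2.028 -1.677
vertex 3.173 0.623 -2.772
vertex 1.63 0.217 -1.939
endloop
endfacet
facet normal 0.482 -0.038 0.875
outer loop
vertex 2.021 0.186 -1.23
vertex 3.23 2.403 -1.801
vertex 1.687 1.997 -0.968
endloop
endfacet
facet normal 0.180 -0.973 -0.142
outer loop
vertex 3.564 0.592 -2.063
vertex 2.021 0.186 -1.23
vertex 3.173 0.623 -2.772
endloop
endfacet
facet normal 0.482 -0.038 0.875
outer loop
vertex 3.564 0.592 -2.063
vertex 3.23 2.403 -1.801
vertex 2.021 0.186 -1.23
endloop
endfacet
facet normal -0.180 0.973 0.142
outer loop
vertex 1.687 1.997 -0.968
vertex 3.23 2.403 -1.801
vertex 1.296 2.028 -1.677
endloop
endfacet
facet normal -0.482 0.038 -0.875
outer loop
vertex 2.839 2.434 -2.51
vertex 3.173 0.623 -2.772
vertex 1.296 2.028 -1.677
endloop
endfacet
facet normal -0.180 0.973 0.142
outer loop
vertex 1.296 2.028 -1.677
vertex 3.23 2.403 -1.801
vertex 2.839 2.434 -2.51
endloop
endfacet
facet normal 0.857 0.225 -0.463
outer loop
vertex 2.839 2.434 -2.51
vertex 3.564 0.592 -2.063
vertex 3.173 0.623 -2.772
endloop
endfacet
facet normal 0.857 0.225 -0.463
outer loop
vertex 3.23 2.403 -1.801
vertex 3.564 0.592 -2.063
vertex 2.839 2.434 -2.51
endloop
endfacet
facet normal -0.945 0.264 -0.193
outer loop
vertex -3.483 1.673 1.166
vertex -3.186 3.358 2.014
vertex -2.931 2.422 -0.514
endloop
endfacet
facet normal -0.155 -0.882 -0.444
outer loop
vertex -1.854 2.122 -0.294
vertex -3.483 1.673 1.166
vertex -2.931 2.422 -0.514
endloop
endfacet
facet normal -0.945 0.263 -0.193
outer loop
vertex -2.931 2.422 -0.514
vertex -3.186 3.358 2.014
vertex -2.635 4.107 0.335
endloop
endfacet
facet normal 0.287 0.390 -0.875
outer loop
vertex -2.635 4.107 0.335
vertex -1.854 2.122 -0.294
vertex -2.931 2.422 -0.514
endloop
endfacet
facet normal -0.287 -0.390 0.875
outer loop
vertex -3.483 1.673 1.166
vertex -2.109 3.058 2.234
vertex -3.186 3.358 2.014
endloop
endfacet
facet normal -0.155 -0.882 -0.444
outer loop
vertex -2.405 1.373 1.385
vertex -3.483 1.673 1.166
vertex -1.854 2.122 -0.294
endloop
endfacet
facet normal -0.286 -0.391 0.875
outer loop
vertex -2.405 1.373 1.385
vertex -2.109 3.058 2.234
vertex -3.483 1.673 1.166
endloop
endfacet
facet normal 0.155 0.882 0.444
outer loop
vertex -3.186 3.358 2.014
vertex -2.109 3.058 2.234
vertex -2.635 4.107 0.335
endloop
endfacet
facet normal 0.286 0.390 -0.875
outer loop
vertex -1.557 3.807 0.554
vertex -1.854 2.122 -0.294
vertex -2.635 4.107 0.335
endloop
endfacet
facet normal 0.155 0.882 0.444
outer loop
vertex -2.635 4.107 0.335
vertex -2.109 3.058 2.234
vertex -1.557 3.807 0.554
endloop
endfacet
facet normal 0.945 -0.264 0.193
outer loop
vertex -1.557 3.807 0.554
vertex -2.405 1.373 1.385
vertex -1.854 2.122 -0.294
endloop
endfacet
facet normal 0.945 -0.263 0.193
outer loop
vertex -2.109 3.058 2.234
vertex -2.405 1.373 1.385
vertex -1.557 3.807 0.554
endloop
endfacet
facet normal 0.526 0.475 -0.705
outer loop
vertex -1.08 -4.142 -1.739
vertex -1.967 -3.572 -2.017
vertex -1.29 -3.189 -1.254
endloop
endfacet
facet normal 0.387 -0.349 0.853
outer loop
vertex -1.08 -4.142 -1.739
vertex -1.29 -3.189 -1.254
vertex -2.693 -4.228 -1.043
endloop
endfacet
facet normal 0.526 0.475 -0.705
outer loop
vertex -1.29 -3.189 -1.254
vertex -1.967 -3.572 -2.017
vertex -2.177 -2.619 -1.532
endloop
endfacet
facet normal -0.092 0.317 0.944
outer loop
vertex -1.29 -3.189 -1.254
vertex -2.177 -2.619 -1.532
vertex -2.693 -4.228 -1.043
endloop
endfacet
facet normal 0.526 0.475 -0.706
outer loop
vertex -2.177 -2.619 -1.532
vertex -1.967 -3.572 -2.017
vertex -2.854 -3.003 -2.295
endloop
endfacet
facet normal -0.776 0.398 0.489
outer loop
vertex -2.177 -2.619 -1.532
vertex -2.854 -3.003 -2.295
vertex -2.693 -4.228 -1.043
endloop
endfacet
facet normal 0.526 0.475 -0.706
outer loop
vertex -2.854 -3.003 -2.295
vertex -1.967 -3.572 -2.017
vertex -2.644 -3.956 -2.78
endloop
endfacet
facet normal -0.981 -0.187 -0.057
outer loop
vertex -2.854 -3.003 -2.295
vertex -2.644 -3.956 -2.78
vertex -2.693 -4.228 -1.043
endloop
endfacet
facet normal 0.526 0.475 -0.706
outer loop
vertex -2.644 -3.956 -2.78
vertex -1.967 -3.572 -2.017
vertex -1.757 -4.526 -2.502
endloop
endfacet
facet normal -0.502 -0.852 -0.148
outer loop
vertex -2.644 -3.956 -2.78
vertex -1.757 -4.526 -2.502
vertex -2.693 -4.228 -1.043
endloop
endfacet
facet normal 0.526 0.475 -0.706
outer loop
vertex -1.757 -4.526 -2.502
vertex -1.967 -3.572 -2.017
vertex -1.08 -4.142 -1.739
endloop
endfacet
facet normal 0.183 -0.934 0.308
outer loop
vertex -1.757 -4.526 -2.502
vertex -1.08 -4.142 -1.739
vertex -2.693 -4.228 -1.043
endloop
endfacet

endsolid


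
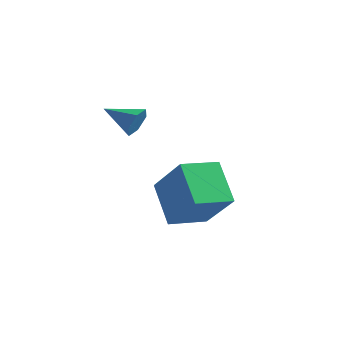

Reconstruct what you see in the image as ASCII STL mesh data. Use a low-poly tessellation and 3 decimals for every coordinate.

solid 
facet normal 0.939 0.141 -0.315
outer loop
vertex -0.716 -2.045 2.309
vertex -0.924 -1.73 1.83
vertex -0.793 -1.441 2.35
endloop
endfacet
facet normal -0.063 -0.076 0.995
outer loop
vertex -0.716 -2.045 2.309
vertex -0.793 -1.441 2.35
vertex -2.116 -1.91 2.23
endloop
endfacet
facet normal 0.939 0.141 -0.315
outer loop
vertex -0.793 -1.441 2.35
vertex -0.924 -1.73 1.83
vertex -1.001 -1.127 1.871
endloop
endfacet
facet normal -0.313 0.726 0.612
outer loop
vertex -0.793 -1.441 2.35
vertex -1.001 -1.127 1.871
vertex -2.116 -1.91 2.23
endloop
endfacet
facet normal 0.938 0.141 -0.316
outer loop
vertex -1.001 -1.127 1.871
vertex -0.924 -1.73 1.83
vertex -1.133 -1.416 1.35
endloop
endfacet
facet normal -0.610 0.749 -0.261
outer loop
vertex -1.001 -1.127 1.871
vertex -1.133 -1.416 1.35
vertex -2.116 -1.91 2.23
endloop
endfacet
facet normal 0.938 0.141 -0.316
outer loop
vertex -1.133 -1.416 1.35
vertex -0.924 -1.73 1.83
vertex -1.056 -2.02 1.309
endloop
endfacet
facet normal -0.657 -0.033 -0.753
outer loop
vertex -1.133 -1.416 1.35
vertex -1.056 -2.02 1.309
vertex -2.116 -1.91 2.23
endloop
endfacet
facet normal 0.938 0.142 -0.316
outer loop
vertex -1.056 -2.02 1.309
vertex -0.924 -1.73 1.83
vertex -0.847 -2.334 1.788
endloop
endfacet
facet normal -0.408 -0.835 -0.369
outer loop
vertex -1.056 -2.02 1.309
vertex -0.847 -2.334 1.788
vertex -2.116 -1.91 2.23
endloop
endfacet
facet normal 0.939 0.142 -0.315
outer loop
vertex -0.847 -2.334 1.788
vertex -0.924 -1.73 1.83
vertex -0.716 -2.045 2.309
endloop
endfacet
facet normal -0.111 -0.857 0.503
outer loop
vertex -0.847 -2.334 1.788
vertex -0.716 -2.045 2.309
vertex -2.116 -1.91 2.23
endloop
endfacet
facet normal -0.653 0.218 -0.725
outer loop
vertex -1.3 -0.282 -1.662
vertex -0.633 0.999 -1.877
vertex -0.218 -1.047 -2.866
endloop
endfacet
facet normal -0.457 -0.877 0.147
outer loop
vertex 1.133 -1.499 -1.363
vertex -1.3 -0.282 -1.662
vertex -0.218 -1.047 -2.866
endloop
endfacet
facet normal -0.652 0.218 -0.726
outer loop
vertex -0.218 -1.047 -2.866
vertex -0.633 0.999 -1.877
vertex 0.449 0.234 -3.08
endloop
endfacet
facet normal 0.605 -0.427 -0.672
outer loop
vertex 0.449 0.234 -3.08
vertex 1.133 -1.499 -1.363
vertex -0.218 -1.047 -2.866
endloop
endfacet
facet normal -0.605 0.428 0.672
outer loop
vertex -1.3 -0.282 -1.662
vertex 0.718 0.547 -0.374
vertex -0.633 0.999 -1.877
endloop
endfacet
facet normal -0.457 -0.877 0.147
outer loop
vertex 0.051 -0.734 -0.16
vertex -1.3 -0.282 -1.662
vertex 1.133 -1.499 -1.363
endloop
endfacet
facet normal -0.605 0.427 0.672
outer loop
vertex 0.051 -0.734 -0.16
vertex 0.718 0.547 -0.374
vertex -1.3 -0.282 -1.662
endloop
endfacet
facet normal 0.457 0.877 -0.147
outer loop
vertex -0.633 0.999 -1.877
vertex 0.718 0.547 -0.374
vertex 0.449 0.234 -3.08
endloop
endfacet
facet normal 0.604 -0.428 -0.672
outer loop
vertex 1.8 -0.218 -1.578
vertex 1.133 -1.499 -1.363
vertex 0.449 0.234 -3.08
endloop
endfacet
facet normal 0.457 0.877 -0.147
outer loop
vertex 0.449 0.234 -3.08
vertex 0.718 0.547 -0.374
vertex 1.8 -0.218 -1.578
endloop
endfacet
facet normal 0.653 -0.218 0.726
outer loop
vertex 1.8 -0.218 -1.578
vertex 0.051 -0.734 -0.16
vertex 1.133 -1.499 -1.363
endloop
endfacet
facet normal 0.653 -0.219 0.725
outer loop
vertex 0.718 0.547 -0.374
vertex 0.051 -0.734 -0.16
vertex 1.8 -0.218 -1.578
endloop
endfacet

endsolid


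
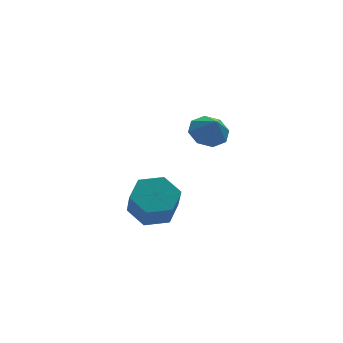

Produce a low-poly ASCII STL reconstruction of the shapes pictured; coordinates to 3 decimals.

solid 
facet normal -0.125 0.582 -0.804
outer loop
vertex -1.597 -3.933 1.852
vertex -2.167 -3.478 2.27
vertex -1.334 -3.439 2.169
endloop
endfacet
facet normal 0.805 -0.558 0.201
outer loop
vertex -1.597 -3.933 1.852
vertex -1.334 -3.439 2.169
vertex -2.033 -4.102 3.13
endloop
endfacet
facet normal -0.125 0.582 -0.804
outer loop
vertex -1.334 -3.439 2.169
vertex -2.167 -3.478 2.27
vertex -1.559 -2.968 2.545
endloop
endfacet
facet normal 0.825 -0.055 0.562
outer loop
vertex -1.334 -3.439 2.169
vertex -1.559 -2.968 2.545
vertex -2.033 -4.102 3.13
endloop
endfacet
facet normal -0.126 0.583 -0.803
outer loop
vertex -1.559 -2.968 2.545
vertex -2.167 -3.478 2.27
vertex -2.14 -2.797 2.76
endloop
endfacet
facet normal 0.405 0.280 0.871
outer loop
vertex -1.559 -2.968 2.545
vertex -2.14 -2.797 2.76
vertex -2.033 -4.102 3.13
endloop
endfacet
facet normal -0.125 0.583 -0.803
outer loop
vertex -2.14 -2.797 2.76
vertex -2.167 -3.478 2.27
vertex -2.737 -3.024 2.688
endloop
endfacet
facet normal -0.209 0.251 0.945
outer loop
vertex -2.14 -2.797 2.76
vertex -2.737 -3.024 2.688
vertex -2.033 -4.102 3.13
endloop
endfacet
facet normal -0.126 0.581 -0.804
outer loop
vertex -2.737 -3.024 2.688
vertex -2.167 -3.478 2.27
vertex -3.0 -3.518 2.372
endloop
endfacet
facet normal -0.658 -0.125 0.743
outer loop
vertex -2.737 -3.024 2.688
vertex -3.0 -3.518 2.372
vertex -2.033 -4.102 3.13
endloop
endfacet
facet normal -0.126 0.583 -0.802
outer loop
vertex -3.0 -3.518 2.372
vertex -2.167 -3.478 2.27
vertex -2.775 -3.988 1.995
endloop
endfacet
facet normal -0.678 -0.629 0.380
outer loop
vertex -3.0 -3.518 2.372
vertex -2.775 -3.988 1.995
vertex -2.033 -4.102 3.13
endloop
endfacet
facet normal -0.125 0.582 -0.803
outer loop
vertex -2.775 -3.988 1.995
vertex -2.167 -3.478 2.27
vertex -2.194 -4.16 1.78
endloop
endfacet
facet normal -0.258 -0.963 0.072
outer loop
vertex -2.775 -3.988 1.995
vertex -2.194 -4.16 1.78
vertex -2.033 -4.102 3.13
endloop
endfacet
facet normal -0.124 0.582 -0.803
outer loop
vertex -2.194 -4.16 1.78
vertex -2.167 -3.478 2.27
vertex -1.597 -3.933 1.852
endloop
endfacet
facet normal 0.356 -0.935 -0.002
outer loop
vertex -2.194 -4.16 1.78
vertex -1.597 -3.933 1.852
vertex -2.033 -4.102 3.13
endloop
endfacet
facet normal 0.056 0.531 -0.845
outer loop
vertex -3.357 -0.766 -2.462
vertex -3.91 -1.505 -2.963
vertex -4.405 -0.707 -2.494
endloop
endfacet
facet normal 0.031 0.845 0.533
outer loop
vertex -3.357 -0.766 -2.462
vertex -4.405 -0.707 -2.494
vertex -3.438 -1.536 -1.236
endloop
endfacet
facet normal 0.031 0.845 0.533
outer loop
vertex -3.438 -1.536 -1.236
vertex -4.405 -0.707 -2.494
vertex -4.486 -1.477 -1.268
endloop
endfacet
facet normal -0.056 -0.531 0.845
outer loop
vertex -3.438 -1.536 -1.236
vertex -4.486 -1.477 -1.268
vertex -3.99 -2.275 -1.737
endloop
endfacet
facet normal 0.056 0.531 -0.845
outer loop
vertex -4.405 -0.707 -2.494
vertex -3.91 -1.505 -2.963
vertex -4.958 -1.446 -2.995
endloop
endfacet
facet normal -0.848 0.472 0.240
outer loop
vertex -4.405 -0.707 -2.494
vertex -4.958 -1.446 -2.995
vertex -4.486 -1.477 -1.268
endloop
endfacet
facet normal -0.849 0.471 0.240
outer loop
vertex -4.486 -1.477 -1.268
vertex -4.958 -1.446 -2.995
vertex -5.038 -2.216 -1.769
endloop
endfacet
facet normal -0.056 -0.531 0.845
outer loop
vertex -4.486 -1.477 -1.268
vertex -5.038 -2.216 -1.769
vertex -3.99 -2.275 -1.737
endloop
endfacet
facet normal 0.056 0.531 -0.845
outer loop
vertex -4.958 -1.446 -2.995
vertex -3.91 -1.505 -2.963
vertex -4.462 -2.244 -3.464
endloop
endfacet
facet normal -0.880 -0.375 -0.293
outer loop
vertex -4.958 -1.446 -2.995
vertex -4.462 -2.244 -3.464
vertex -5.038 -2.216 -1.769
endloop
endfacet
facet normal -0.880 -0.374 -0.293
outer loop
vertex -5.038 -2.216 -1.769
vertex -4.462 -2.244 -3.464
vertex -4.543 -3.014 -2.238
endloop
endfacet
facet normal -0.056 -0.531 0.845
outer loop
vertex -5.038 -2.216 -1.769
vertex -4.543 -3.014 -2.238
vertex -3.99 -2.275 -1.737
endloop
endfacet
facet normal 0.056 0.531 -0.845
outer loop
vertex -4.462 -2.244 -3.464
vertex -3.91 -1.505 -2.963
vertex -3.414 -2.303 -3.432
endloop
endfacet
facet normal -0.031 -0.845 -0.533
outer loop
vertex -4.462 -2.244 -3.464
vertex -3.414 -2.303 -3.432
vertex -4.543 -3.014 -2.238
endloop
endfacet
facet normal -0.031 -0.845 -0.533
outer loop
vertex -4.543 -3.014 -2.238
vertex -3.414 -2.303 -3.432
vertex -3.495 -3.073 -2.206
endloop
endfacet
facet normal -0.056 -0.531 0.845
outer loop
vertex -4.543 -3.014 -2.238
vertex -3.495 -3.073 -2.206
vertex -3.99 -2.275 -1.737
endloop
endfacet
facet normal 0.056 0.531 -0.845
outer loop
vertex -3.414 -2.303 -3.432
vertex -3.91 -1.505 -2.963
vertex -2.862 -1.564 -2.931
endloop
endfacet
facet normal 0.849 -0.471 -0.240
outer loop
vertex -3.414 -2.303 -3.432
vertex -2.862 -1.564 -2.931
vertex -3.495 -3.073 -2.206
endloop
endfacet
facet normal 0.848 -0.472 -0.241
outer loop
vertex -3.495 -3.073 -2.206
vertex -2.862 -1.564 -2.931
vertex -2.942 -2.334 -1.705
endloop
endfacet
facet normal -0.056 -0.531 0.845
outer loop
vertex -3.495 -3.073 -2.206
vertex -2.942 -2.334 -1.705
vertex -3.99 -2.275 -1.737
endloop
endfacet
facet normal 0.056 0.531 -0.845
outer loop
vertex -2.862 -1.564 -2.931
vertex -3.91 -1.505 -2.963
vertex -3.357 -0.766 -2.462
endloop
endfacet
facet normal 0.880 0.374 0.292
outer loop
vertex -2.862 -1.564 -2.931
vertex -3.357 -0.766 -2.462
vertex -2.942 -2.334 -1.705
endloop
endfacet
facet normal 0.880 0.374 0.293
outer loop
vertex -2.942 -2.334 -1.705
vertex -3.357 -0.766 -2.462
vertex -3.438 -1.536 -1.236
endloop
endfacet
facet normal -0.056 -0.531 0.845
outer loop
vertex -2.942 -2.334 -1.705
vertex -3.438 -1.536 -1.236
vertex -3.99 -2.275 -1.737
endloop
endfacet

endsolid


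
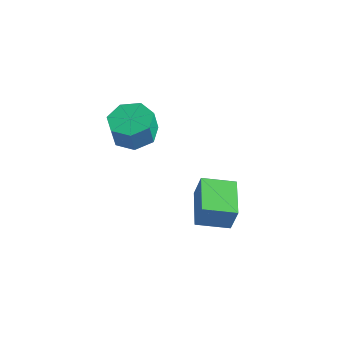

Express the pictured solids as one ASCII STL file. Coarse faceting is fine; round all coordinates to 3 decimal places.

solid 
facet normal -0.577 0.807 0.126
outer loop
vertex 1.756 1.215 1.58
vertex 2.829 2.029 1.28
vertex 1.459 1.182 0.428
endloop
endfacet
facet normal -0.778 -0.590 0.217
outer loop
vertex 2.411 -0.149 0.22
vertex 1.756 1.215 1.58
vertex 1.459 1.182 0.428
endloop
endfacet
facet normal -0.577 0.807 0.126
outer loop
vertex 1.459 1.182 0.428
vertex 2.829 2.029 1.28
vertex 2.532 1.996 0.128
endloop
endfacet
facet normal -0.250 -0.027 -0.968
outer loop
vertex 2.532 1.996 0.128
vertex 2.411 -0.149 0.22
vertex 1.459 1.182 0.428
endloop
endfacet
facet normal 0.250 0.027 0.968
outer loop
vertex 1.756 1.215 1.58
vertex 3.781 0.698 1.072
vertex 2.829 2.029 1.28
endloop
endfacet
facet normal -0.778 -0.590 0.217
outer loop
vertex 2.708 -0.116 1.372
vertex 1.756 1.215 1.58
vertex 2.411 -0.149 0.22
endloop
endfacet
facet normal 0.250 0.027 0.968
outer loop
vertex 2.708 -0.116 1.372
vertex 3.781 0.698 1.072
vertex 1.756 1.215 1.58
endloop
endfacet
facet normal 0.778 0.590 -0.217
outer loop
vertex 2.829 2.029 1.28
vertex 3.781 0.698 1.072
vertex 2.532 1.996 0.128
endloop
endfacet
facet normal -0.250 -0.027 -0.968
outer loop
vertex 3.484 0.665 -0.08
vertex 2.411 -0.149 0.22
vertex 2.532 1.996 0.128
endloop
endfacet
facet normal 0.778 0.590 -0.217
outer loop
vertex 2.532 1.996 0.128
vertex 3.781 0.698 1.072
vertex 3.484 0.665 -0.08
endloop
endfacet
facet normal 0.577 -0.807 -0.126
outer loop
vertex 3.484 0.665 -0.08
vertex 2.708 -0.116 1.372
vertex 2.411 -0.149 0.22
endloop
endfacet
facet normal 0.577 -0.807 -0.126
outer loop
vertex 3.781 0.698 1.072
vertex 2.708 -0.116 1.372
vertex 3.484 0.665 -0.08
endloop
endfacet
facet normal 0.042 0.191 -0.981
outer loop
vertex -0.72 1.623 2.034
vertex -1.657 1.682 2.005
vertex -1.032 2.365 2.165
endloop
endfacet
facet normal 0.923 0.368 0.111
outer loop
vertex -0.72 1.623 2.034
vertex -1.032 2.365 2.165
vertex -0.765 1.419 3.084
endloop
endfacet
facet normal 0.923 0.369 0.111
outer loop
vertex -0.765 1.419 3.084
vertex -1.032 2.365 2.165
vertex -1.077 2.161 3.214
endloop
endfacet
facet normal -0.042 -0.190 0.981
outer loop
vertex -0.765 1.419 3.084
vertex -1.077 2.161 3.214
vertex -1.703 1.478 3.055
endloop
endfacet
facet normal 0.043 0.190 -0.981
outer loop
vertex -1.032 2.365 2.165
vertex -1.657 1.682 2.005
vertex -1.815 2.593 2.175
endloop
endfacet
facet normal 0.277 0.941 0.195
outer loop
vertex -1.032 2.365 2.165
vertex -1.815 2.593 2.175
vertex -1.077 2.161 3.214
endloop
endfacet
facet normal 0.277 0.941 0.195
outer loop
vertex -1.077 2.161 3.214
vertex -1.815 2.593 2.175
vertex -1.86 2.389 3.225
endloop
endfacet
facet normal -0.042 -0.190 0.981
outer loop
vertex -1.077 2.161 3.214
vertex -1.86 2.389 3.225
vertex -1.703 1.478 3.055
endloop
endfacet
facet normal 0.042 0.190 -0.981
outer loop
vertex -1.815 2.593 2.175
vertex -1.657 1.682 2.005
vertex -2.479 2.135 2.058
endloop
endfacet
facet normal -0.578 0.805 0.132
outer loop
vertex -1.815 2.593 2.175
vertex -2.479 2.135 2.058
vertex -1.86 2.389 3.225
endloop
endfacet
facet normal -0.578 0.805 0.131
outer loop
vertex -1.86 2.389 3.225
vertex -2.479 2.135 2.058
vertex -2.525 1.931 3.107
endloop
endfacet
facet normal -0.043 -0.190 0.981
outer loop
vertex -1.86 2.389 3.225
vertex -2.525 1.931 3.107
vertex -1.703 1.478 3.055
endloop
endfacet
facet normal 0.042 0.191 -0.981
outer loop
vertex -2.479 2.135 2.058
vertex -1.657 1.682 2.005
vertex -2.525 1.336 1.9
endloop
endfacet
facet normal -0.997 0.064 -0.031
outer loop
vertex -2.479 2.135 2.058
vertex -2.525 1.336 1.9
vertex -2.525 1.931 3.107
endloop
endfacet
facet normal -0.998 0.062 -0.031
outer loop
vertex -2.525 1.931 3.107
vertex -2.525 1.336 1.9
vertex -2.57 1.132 2.95
endloop
endfacet
facet normal -0.043 -0.190 0.981
outer loop
vertex -2.525 1.931 3.107
vertex -2.57 1.132 2.95
vertex -1.703 1.478 3.055
endloop
endfacet
facet normal 0.043 0.190 -0.981
outer loop
vertex -2.525 1.336 1.9
vertex -1.657 1.682 2.005
vertex -1.917 0.797 1.822
endloop
endfacet
facet normal -0.666 -0.727 -0.170
outer loop
vertex -2.525 1.336 1.9
vertex -1.917 0.797 1.822
vertex -2.57 1.132 2.95
endloop
endfacet
facet normal -0.666 -0.726 -0.170
outer loop
vertex -2.57 1.132 2.95
vertex -1.917 0.797 1.822
vertex -1.963 0.593 2.872
endloop
endfacet
facet normal -0.043 -0.190 0.981
outer loop
vertex -2.57 1.132 2.95
vertex -1.963 0.593 2.872
vertex -1.703 1.478 3.055
endloop
endfacet
facet normal 0.043 0.190 -0.981
outer loop
vertex -1.917 0.797 1.822
vertex -1.657 1.682 2.005
vertex -1.114 0.925 1.882
endloop
endfacet
facet normal 0.168 -0.969 -0.181
outer loop
vertex -1.917 0.797 1.822
vertex -1.114 0.925 1.882
vertex -1.963 0.593 2.872
endloop
endfacet
facet normal 0.168 -0.969 -0.181
outer loop
vertex -1.963 0.593 2.872
vertex -1.114 0.925 1.882
vertex -1.159 0.721 2.931
endloop
endfacet
facet normal -0.042 -0.191 0.981
outer loop
vertex -1.963 0.593 2.872
vertex -1.159 0.721 2.931
vertex -1.703 1.478 3.055
endloop
endfacet
facet normal 0.042 0.190 -0.981
outer loop
vertex -1.114 0.925 1.882
vertex -1.657 1.682 2.005
vertex -0.72 1.623 2.034
endloop
endfacet
facet normal 0.875 -0.481 -0.056
outer loop
vertex -1.114 0.925 1.882
vertex -0.72 1.623 2.034
vertex -1.159 0.721 2.931
endloop
endfacet
facet normal 0.875 -0.481 -0.056
outer loop
vertex -1.159 0.721 2.931
vertex -0.72 1.623 2.034
vertex -0.765 1.419 3.084
endloop
endfacet
facet normal -0.042 -0.191 0.981
outer loop
vertex -1.159 0.721 2.931
vertex -0.765 1.419 3.084
vertex -1.703 1.478 3.055
endloop
endfacet

endsolid


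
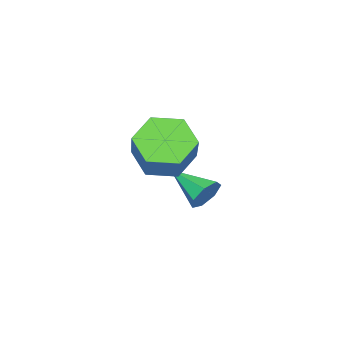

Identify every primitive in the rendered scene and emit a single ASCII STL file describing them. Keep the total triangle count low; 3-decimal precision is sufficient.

solid 
facet normal -0.562 -0.424 -0.710
outer loop
vertex 1.738 -3.184 2.695
vertex 1.138 -2.265 2.621
vertex 2.03 -2.392 1.99
endloop
endfacet
facet normal 0.783 -0.549 -0.292
outer loop
vertex 1.738 -3.184 2.695
vertex 2.03 -2.392 1.99
vertex 2.863 -2.334 4.114
endloop
endfacet
facet normal 0.783 -0.548 -0.292
outer loop
vertex 2.863 -2.334 4.114
vertex 2.03 -2.392 1.99
vertex 3.154 -1.542 3.408
endloop
endfacet
facet normal 0.562 0.426 0.709
outer loop
vertex 2.863 -2.334 4.114
vertex 3.154 -1.542 3.408
vertex 2.262 -1.415 4.039
endloop
endfacet
facet normal -0.562 -0.426 -0.709
outer loop
vertex 2.03 -2.392 1.99
vertex 1.138 -2.265 2.621
vertex 1.429 -1.473 1.915
endloop
endfacet
facet normal 0.621 0.349 -0.702
outer loop
vertex 2.03 -2.392 1.99
vertex 1.429 -1.473 1.915
vertex 3.154 -1.542 3.408
endloop
endfacet
facet normal 0.621 0.348 -0.702
outer loop
vertex 3.154 -1.542 3.408
vertex 1.429 -1.473 1.915
vertex 2.554 -0.623 3.333
endloop
endfacet
facet normal 0.562 0.425 0.709
outer loop
vertex 3.154 -1.542 3.408
vertex 2.554 -0.623 3.333
vertex 2.262 -1.415 4.039
endloop
endfacet
facet normal -0.562 -0.426 -0.709
outer loop
vertex 1.429 -1.473 1.915
vertex 1.138 -2.265 2.621
vertex 0.537 -1.346 2.546
endloop
endfacet
facet normal -0.162 0.898 -0.410
outer loop
vertex 1.429 -1.473 1.915
vertex 0.537 -1.346 2.546
vertex 2.554 -0.623 3.333
endloop
endfacet
facet normal -0.162 0.898 -0.409
outer loop
vertex 2.554 -0.623 3.333
vertex 0.537 -1.346 2.546
vertex 1.662 -0.496 3.965
endloop
endfacet
facet normal 0.563 0.425 0.709
outer loop
vertex 2.554 -0.623 3.333
vertex 1.662 -0.496 3.965
vertex 2.262 -1.415 4.039
endloop
endfacet
facet normal -0.562 -0.426 -0.709
outer loop
vertex 0.537 -1.346 2.546
vertex 1.138 -2.265 2.621
vertex 0.246 -2.138 3.252
endloop
endfacet
facet normal -0.783 0.549 0.292
outer loop
vertex 0.537 -1.346 2.546
vertex 0.246 -2.138 3.252
vertex 1.662 -0.496 3.965
endloop
endfacet
facet normal -0.783 0.549 0.292
outer loop
vertex 1.662 -0.496 3.965
vertex 0.246 -2.138 3.252
vertex 1.37 -1.288 4.67
endloop
endfacet
facet normal 0.562 0.424 0.710
outer loop
vertex 1.662 -0.496 3.965
vertex 1.37 -1.288 4.67
vertex 2.262 -1.415 4.039
endloop
endfacet
facet normal -0.562 -0.425 -0.709
outer loop
vertex 0.246 -2.138 3.252
vertex 1.138 -2.265 2.621
vertex 0.846 -3.057 3.327
endloop
endfacet
facet normal -0.622 -0.349 0.702
outer loop
vertex 0.246 -2.138 3.252
vertex 0.846 -3.057 3.327
vertex 1.37 -1.288 4.67
endloop
endfacet
facet normal -0.621 -0.349 0.702
outer loop
vertex 1.37 -1.288 4.67
vertex 0.846 -3.057 3.327
vertex 1.971 -2.207 4.745
endloop
endfacet
facet normal 0.562 0.426 0.709
outer loop
vertex 1.37 -1.288 4.67
vertex 1.971 -2.207 4.745
vertex 2.262 -1.415 4.039
endloop
endfacet
facet normal -0.563 -0.425 -0.709
outer loop
vertex 0.846 -3.057 3.327
vertex 1.138 -2.265 2.621
vertex 1.738 -3.184 2.695
endloop
endfacet
facet normal 0.162 -0.898 0.409
outer loop
vertex 0.846 -3.057 3.327
vertex 1.738 -3.184 2.695
vertex 1.971 -2.207 4.745
endloop
endfacet
facet normal 0.162 -0.898 0.410
outer loop
vertex 1.971 -2.207 4.745
vertex 1.738 -3.184 2.695
vertex 2.863 -2.334 4.114
endloop
endfacet
facet normal 0.562 0.426 0.709
outer loop
vertex 1.971 -2.207 4.745
vertex 2.863 -2.334 4.114
vertex 2.262 -1.415 4.039
endloop
endfacet
facet normal 0.092 0.926 -0.367
outer loop
vertex -0.453 -1.696 0.349
vertex -0.869 -1.885 -0.233
vertex -1.086 -1.606 0.417
endloop
endfacet
facet normal 0.107 0.001 0.994
outer loop
vertex -0.453 -1.696 0.349
vertex -1.086 -1.606 0.417
vertex -1.031 -3.515 0.413
endloop
endfacet
facet normal 0.091 0.926 -0.367
outer loop
vertex -1.086 -1.606 0.417
vertex -0.869 -1.885 -0.233
vertex -1.555 -1.727 -0.004
endloop
endfacet
facet normal -0.665 -0.021 0.747
outer loop
vertex -1.086 -1.606 0.417
vertex -1.555 -1.727 -0.004
vertex -1.031 -3.515 0.413
endloop
endfacet
facet normal 0.091 0.926 -0.367
outer loop
vertex -1.555 -1.727 -0.004
vertex -0.869 -1.885 -0.233
vertex -1.508 -1.967 -0.598
endloop
endfacet
facet normal -0.961 -0.274 0.035
outer loop
vertex -1.555 -1.727 -0.004
vertex -1.508 -1.967 -0.598
vertex -1.031 -3.515 0.413
endloop
endfacet
facet normal 0.091 0.925 -0.368
outer loop
vertex -1.508 -1.967 -0.598
vertex -0.869 -1.885 -0.233
vertex -0.98 -2.146 -0.917
endloop
endfacet
facet normal -0.558 -0.567 -0.605
outer loop
vertex -1.508 -1.967 -0.598
vertex -0.98 -2.146 -0.917
vertex -1.031 -3.515 0.413
endloop
endfacet
facet normal 0.092 0.925 -0.368
outer loop
vertex -0.98 -2.146 -0.917
vertex -0.869 -1.885 -0.233
vertex -0.369 -2.129 -0.721
endloop
endfacet
facet normal 0.241 -0.681 -0.692
outer loop
vertex -0.98 -2.146 -0.917
vertex -0.369 -2.129 -0.721
vertex -1.031 -3.515 0.413
endloop
endfacet
facet normal 0.092 0.925 -0.369
outer loop
vertex -0.369 -2.129 -0.721
vertex -0.869 -1.885 -0.233
vertex -0.134 -1.928 -0.158
endloop
endfacet
facet normal 0.834 -0.529 -0.159
outer loop
vertex -0.369 -2.129 -0.721
vertex -0.134 -1.928 -0.158
vertex -1.031 -3.515 0.413
endloop
endfacet
facet normal 0.092 0.926 -0.366
outer loop
vertex -0.134 -1.928 -0.158
vertex -0.869 -1.885 -0.233
vertex -0.453 -1.696 0.349
endloop
endfacet
facet normal 0.775 -0.225 0.591
outer loop
vertex -0.134 -1.928 -0.158
vertex -0.453 -1.696 0.349
vertex -1.031 -3.515 0.413
endloop
endfacet

endsolid


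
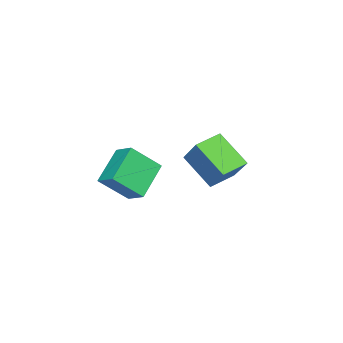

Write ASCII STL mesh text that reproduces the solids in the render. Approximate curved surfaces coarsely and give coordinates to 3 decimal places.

solid 
facet normal -0.811 0.529 0.250
outer loop
vertex -0.376 1.836 1.523
vertex 0.129 3.264 0.141
vertex -1.4 0.901 0.182
endloop
endfacet
facet normal -0.246 -0.697 0.674
outer loop
vertex -0.289 0.176 -0.161
vertex -0.376 1.836 1.523
vertex -1.4 0.901 0.182
endloop
endfacet
facet normal -0.811 0.529 0.250
outer loop
vertex -1.4 0.901 0.182
vertex 0.129 3.264 0.141
vertex -0.895 2.328 -1.2
endloop
endfacet
facet normal -0.531 -0.485 -0.695
outer loop
vertex -0.895 2.328 -1.2
vertex -0.289 0.176 -0.161
vertex -1.4 0.901 0.182
endloop
endfacet
facet normal 0.531 0.485 0.695
outer loop
vertex -0.376 1.836 1.523
vertex 1.24 2.539 -0.202
vertex 0.129 3.264 0.141
endloop
endfacet
facet normal -0.246 -0.697 0.674
outer loop
vertex 0.735 1.112 1.18
vertex -0.376 1.836 1.523
vertex -0.289 0.176 -0.161
endloop
endfacet
facet normal 0.531 0.485 0.695
outer loop
vertex 0.735 1.112 1.18
vertex 1.24 2.539 -0.202
vertex -0.376 1.836 1.523
endloop
endfacet
facet normal 0.246 0.696 -0.674
outer loop
vertex 0.129 3.264 0.141
vertex 1.24 2.539 -0.202
vertex -0.895 2.328 -1.2
endloop
endfacet
facet normal -0.531 -0.485 -0.695
outer loop
vertex 0.216 1.604 -1.543
vertex -0.289 0.176 -0.161
vertex -0.895 2.328 -1.2
endloop
endfacet
facet normal 0.246 0.697 -0.674
outer loop
vertex -0.895 2.328 -1.2
vertex 1.24 2.539 -0.202
vertex 0.216 1.604 -1.543
endloop
endfacet
facet normal 0.811 -0.529 -0.250
outer loop
vertex 0.216 1.604 -1.543
vertex 0.735 1.112 1.18
vertex -0.289 0.176 -0.161
endloop
endfacet
facet normal 0.811 -0.529 -0.250
outer loop
vertex 1.24 2.539 -0.202
vertex 0.735 1.112 1.18
vertex 0.216 1.604 -1.543
endloop
endfacet
facet normal -0.425 0.599 -0.679
outer loop
vertex -3.064 -1.89 -2.2
vertex -1.341 -2.136 -3.495
vertex -3.577 -2.826 -2.704
endloop
endfacet
facet normal -0.794 0.114 0.597
outer loop
vertex -2.739 -4.004 -1.365
vertex -3.064 -1.89 -2.2
vertex -3.577 -2.826 -2.704
endloop
endfacet
facet normal -0.425 0.598 -0.679
outer loop
vertex -3.577 -2.826 -2.704
vertex -1.341 -2.136 -3.495
vertex -1.853 -3.072 -3.999
endloop
endfacet
facet normal -0.434 -0.794 -0.427
outer loop
vertex -1.853 -3.072 -3.999
vertex -2.739 -4.004 -1.365
vertex -3.577 -2.826 -2.704
endloop
endfacet
facet normal 0.434 0.794 0.427
outer loop
vertex -3.064 -1.89 -2.2
vertex -0.503 -3.314 -2.156
vertex -1.341 -2.136 -3.495
endloop
endfacet
facet normal -0.795 0.113 0.596
outer loop
vertex -2.227 -3.068 -0.861
vertex -3.064 -1.89 -2.2
vertex -2.739 -4.004 -1.365
endloop
endfacet
facet normal 0.434 0.793 0.427
outer loop
vertex -2.227 -3.068 -0.861
vertex -0.503 -3.314 -2.156
vertex -3.064 -1.89 -2.2
endloop
endfacet
facet normal 0.794 -0.113 -0.597
outer loop
vertex -1.341 -2.136 -3.495
vertex -0.503 -3.314 -2.156
vertex -1.853 -3.072 -3.999
endloop
endfacet
facet normal -0.434 -0.793 -0.427
outer loop
vertex -1.016 -4.25 -2.66
vertex -2.739 -4.004 -1.365
vertex -1.853 -3.072 -3.999
endloop
endfacet
facet normal 0.794 -0.114 -0.597
outer loop
vertex -1.853 -3.072 -3.999
vertex -0.503 -3.314 -2.156
vertex -1.016 -4.25 -2.66
endloop
endfacet
facet normal 0.425 -0.598 0.679
outer loop
vertex -1.016 -4.25 -2.66
vertex -2.227 -3.068 -0.861
vertex -2.739 -4.004 -1.365
endloop
endfacet
facet normal 0.425 -0.599 0.679
outer loop
vertex -0.503 -3.314 -2.156
vertex -2.227 -3.068 -0.861
vertex -1.016 -4.25 -2.66
endloop
endfacet

endsolid


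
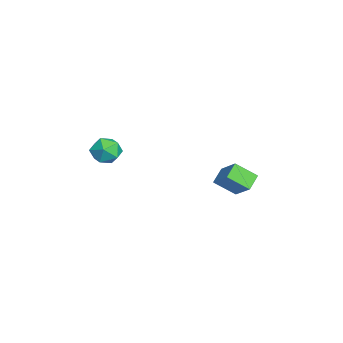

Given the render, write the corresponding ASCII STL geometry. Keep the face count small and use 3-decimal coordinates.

solid 
facet normal -0.643 -0.426 -0.636
outer loop
vertex -0.346 0.892 -2.679
vertex -0.283 1.874 -3.4
vertex 0.334 0.524 -3.12
endloop
endfacet
facet normal -0.052 -0.805 0.591
outer loop
vertex 1.183 1.086 -2.28
vertex -0.346 0.892 -2.679
vertex 0.334 0.524 -3.12
endloop
endfacet
facet normal -0.643 -0.426 -0.636
outer loop
vertex 0.334 0.524 -3.12
vertex -0.283 1.874 -3.4
vertex 0.397 1.506 -3.841
endloop
endfacet
facet normal 0.764 -0.413 -0.496
outer loop
vertex 0.397 1.506 -3.841
vertex 1.183 1.086 -2.28
vertex 0.334 0.524 -3.12
endloop
endfacet
facet normal -0.764 0.413 0.496
outer loop
vertex -0.346 0.892 -2.679
vertex 0.566 2.436 -2.56
vertex -0.283 1.874 -3.4
endloop
endfacet
facet normal -0.052 -0.805 0.591
outer loop
vertex 0.503 1.454 -1.839
vertex -0.346 0.892 -2.679
vertex 1.183 1.086 -2.28
endloop
endfacet
facet normal -0.764 0.413 0.496
outer loop
vertex 0.503 1.454 -1.839
vertex 0.566 2.436 -2.56
vertex -0.346 0.892 -2.679
endloop
endfacet
facet normal 0.052 0.805 -0.591
outer loop
vertex -0.283 1.874 -3.4
vertex 0.566 2.436 -2.56
vertex 0.397 1.506 -3.841
endloop
endfacet
facet normal 0.764 -0.413 -0.496
outer loop
vertex 1.246 2.068 -3.001
vertex 1.183 1.086 -2.28
vertex 0.397 1.506 -3.841
endloop
endfacet
facet normal 0.052 0.805 -0.591
outer loop
vertex 0.397 1.506 -3.841
vertex 0.566 2.436 -2.56
vertex 1.246 2.068 -3.001
endloop
endfacet
facet normal 0.643 0.426 0.636
outer loop
vertex 1.246 2.068 -3.001
vertex 0.503 1.454 -1.839
vertex 1.183 1.086 -2.28
endloop
endfacet
facet normal 0.643 0.426 0.636
outer loop
vertex 0.566 2.436 -2.56
vertex 0.503 1.454 -1.839
vertex 1.246 2.068 -3.001
endloop
endfacet
facet normal 0.354 0.112 0.929
outer loop
vertex 4.103 -3.431 1.508
vertex 3.909 -4.145 1.668
vertex 4.596 -3.993 1.388
endloop
endfacet
facet normal 0.711 0.524 0.468
outer loop
vertex 4.103 -3.431 1.508
vertex 4.596 -3.993 1.388
vertex 4.523 -3.438 0.878
endloop
endfacet
facet normal 0.243 0.958 0.151
outer loop
vertex 4.103 -3.431 1.508
vertex 4.523 -3.438 0.878
vertex 3.791 -3.247 0.844
endloop
endfacet
facet normal -0.404 0.815 0.416
outer loop
vertex 4.103 -3.431 1.508
vertex 3.791 -3.247 0.844
vertex 3.412 -3.684 1.332
endloop
endfacet
facet normal -0.335 0.292 0.896
outer loop
vertex 4.103 -3.431 1.508
vertex 3.412 -3.684 1.332
vertex 3.909 -4.145 1.668
endloop
endfacet
facet normal 0.994 0.101 -0.033
outer loop
vertex 4.523 -3.438 0.878
vertex 4.596 -3.993 1.388
vertex 4.588 -4.156 0.648
endloop
endfacet
facet normal 0.415 -0.567 0.712
outer loop
vertex 4.596 -3.993 1.388
vertex 3.909 -4.145 1.668
vertex 4.209 -4.593 1.136
endloop
endfacet
facet normal -0.700 -0.275 0.659
outer loop
vertex 3.909 -4.145 1.668
vertex 3.412 -3.684 1.332
vertex 3.477 -4.402 1.102
endloop
endfacet
facet normal -0.811 0.573 -0.117
outer loop
vertex 3.412 -3.684 1.332
vertex 3.791 -3.247 0.844
vertex 3.404 -3.847 0.592
endloop
endfacet
facet normal 0.235 0.805 -0.545
outer loop
vertex 3.791 -3.247 0.844
vertex 4.523 -3.438 0.878
vertex 4.091 -3.695 0.312
endloop
endfacet
facet normal 0.404 -0.815 -0.416
outer loop
vertex 3.897 -4.409 0.472
vertex 4.588 -4.156 0.648
vertex 4.209 -4.593 1.136
endloop
endfacet
facet normal -0.243 -0.958 -0.151
outer loop
vertex 3.897 -4.409 0.472
vertex 4.209 -4.593 1.136
vertex 3.477 -4.402 1.102
endloop
endfacet
facet normal -0.711 -0.524 -0.468
outer loop
vertex 3.897 -4.409 0.472
vertex 3.477 -4.402 1.102
vertex 3.404 -3.847 0.592
endloop
endfacet
facet normal -0.354 -0.112 -0.929
outer loop
vertex 3.897 -4.409 0.472
vertex 3.404 -3.847 0.592
vertex 4.091 -3.695 0.312
endloop
endfacet
facet normal 0.335 -0.292 -0.896
outer loop
vertex 3.897 -4.409 0.472
vertex 4.091 -3.695 0.312
vertex 4.588 -4.156 0.648
endloop
endfacet
facet normal 0.811 -0.573 0.117
outer loop
vertex 4.209 -4.593 1.136
vertex 4.588 -4.156 0.648
vertex 4.596 -3.993 1.388
endloop
endfacet
facet normal -0.235 -0.805 0.545
outer loop
vertex 3.477 -4.402 1.102
vertex 4.209 -4.593 1.136
vertex 3.909 -4.145 1.668
endloop
endfacet
facet normal -0.994 -0.101 0.033
outer loop
vertex 3.404 -3.847 0.592
vertex 3.477 -4.402 1.102
vertex 3.412 -3.684 1.332
endloop
endfacet
facet normal -0.415 0.567 -0.712
outer loop
vertex 4.091 -3.695 0.312
vertex 3.404 -3.847 0.592
vertex 3.791 -3.247 0.844
endloop
endfacet
facet normal 0.700 0.275 -0.659
outer loop
vertex 4.588 -4.156 0.648
vertex 4.091 -3.695 0.312
vertex 4.523 -3.438 0.878
endloop
endfacet

endsolid
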